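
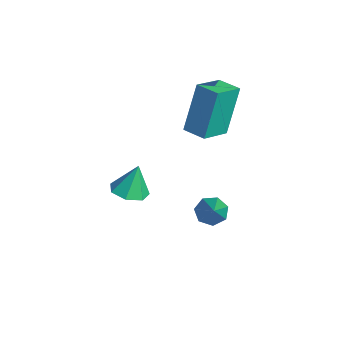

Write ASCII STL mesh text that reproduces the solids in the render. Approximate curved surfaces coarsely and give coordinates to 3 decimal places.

solid 
facet normal -0.873 -0.488 0.009
outer loop
vertex -2.021 2.878 2.352
vertex -2.583 3.877 1.961
vertex -1.726 2.314 0.487
endloop
endfacet
facet normal 0.464 -0.825 0.323
outer loop
vertex -0.957 2.743 0.479
vertex -2.021 2.878 2.352
vertex -1.726 2.314 0.487
endloop
endfacet
facet normal -0.873 -0.487 0.009
outer loop
vertex -1.726 2.314 0.487
vertex -2.583 3.877 1.961
vertex -2.287 3.313 0.096
endloop
endfacet
facet normal 0.150 -0.286 -0.946
outer loop
vertex -2.287 3.313 0.096
vertex -0.957 2.743 0.479
vertex -1.726 2.314 0.487
endloop
endfacet
facet normal -0.150 0.286 0.946
outer loop
vertex -2.021 2.878 2.352
vertex -1.814 4.306 1.953
vertex -2.583 3.877 1.961
endloop
endfacet
facet normal 0.464 -0.825 0.323
outer loop
vertex -1.253 3.307 2.344
vertex -2.021 2.878 2.352
vertex -0.957 2.743 0.479
endloop
endfacet
facet normal -0.150 0.286 0.946
outer loop
vertex -1.253 3.307 2.344
vertex -1.814 4.306 1.953
vertex -2.021 2.878 2.352
endloop
endfacet
facet normal -0.464 0.825 -0.323
outer loop
vertex -2.583 3.877 1.961
vertex -1.814 4.306 1.953
vertex -2.287 3.313 0.096
endloop
endfacet
facet normal 0.150 -0.286 -0.946
outer loop
vertex -1.519 3.742 0.088
vertex -0.957 2.743 0.479
vertex -2.287 3.313 0.096
endloop
endfacet
facet normal -0.464 0.825 -0.323
outer loop
vertex -2.287 3.313 0.096
vertex -1.814 4.306 1.953
vertex -1.519 3.742 0.088
endloop
endfacet
facet normal 0.873 0.488 -0.009
outer loop
vertex -1.519 3.742 0.088
vertex -1.253 3.307 2.344
vertex -0.957 2.743 0.479
endloop
endfacet
facet normal 0.873 0.487 -0.009
outer loop
vertex -1.814 4.306 1.953
vertex -1.253 3.307 2.344
vertex -1.519 3.742 0.088
endloop
endfacet
facet normal -0.722 0.238 -0.649
outer loop
vertex 0.23 2.619 -2.967
vertex -0.132 2.702 -2.534
vertex 0.216 3.078 -2.783
endloop
endfacet
facet normal 0.858 0.213 -0.467
outer loop
vertex 0.23 2.619 -2.967
vertex 0.216 3.078 -2.783
vertex 1.212 2.258 -1.326
endloop
endfacet
facet normal -0.722 0.239 -0.649
outer loop
vertex 0.216 3.078 -2.783
vertex -0.132 2.702 -2.534
vertex -0.06 3.254 -2.411
endloop
endfacet
facet normal 0.587 0.808 0.053
outer loop
vertex 0.216 3.078 -2.783
vertex -0.06 3.254 -2.411
vertex 1.212 2.258 -1.326
endloop
endfacet
facet normal -0.723 0.239 -0.649
outer loop
vertex -0.06 3.254 -2.411
vertex -0.132 2.702 -2.534
vertex -0.39 3.013 -2.132
endloop
endfacet
facet normal 0.017 0.747 0.665
outer loop
vertex -0.06 3.254 -2.411
vertex -0.39 3.013 -2.132
vertex 1.212 2.258 -1.326
endloop
endfacet
facet normal -0.722 0.240 -0.649
outer loop
vertex -0.39 3.013 -2.132
vertex -0.132 2.702 -2.534
vertex -0.526 2.538 -2.156
endloop
endfacet
facet normal -0.420 0.075 0.904
outer loop
vertex -0.39 3.013 -2.132
vertex -0.526 2.538 -2.156
vertex 1.212 2.258 -1.326
endloop
endfacet
facet normal -0.722 0.238 -0.649
outer loop
vertex -0.526 2.538 -2.156
vertex -0.132 2.702 -2.534
vertex -0.365 2.186 -2.464
endloop
endfacet
facet normal -0.396 -0.701 0.593
outer loop
vertex -0.526 2.538 -2.156
vertex -0.365 2.186 -2.464
vertex 1.212 2.258 -1.326
endloop
endfacet
facet normal -0.722 0.238 -0.650
outer loop
vertex -0.365 2.186 -2.464
vertex -0.132 2.702 -2.534
vertex -0.029 2.222 -2.824
endloop
endfacet
facet normal 0.070 -0.997 -0.034
outer loop
vertex -0.365 2.186 -2.464
vertex -0.029 2.222 -2.824
vertex 1.212 2.258 -1.326
endloop
endfacet
facet normal -0.722 0.237 -0.649
outer loop
vertex -0.029 2.222 -2.824
vertex -0.132 2.702 -2.534
vertex 0.23 2.619 -2.967
endloop
endfacet
facet normal 0.628 -0.592 -0.506
outer loop
vertex -0.029 2.222 -2.824
vertex 0.23 2.619 -2.967
vertex 1.212 2.258 -1.326
endloop
endfacet
facet normal 0.018 -0.283 -0.959
outer loop
vertex 1.523 -0.207 0.15
vertex 0.92 -0.441 0.208
vertex 1.108 0.157 0.035
endloop
endfacet
facet normal 0.593 0.760 0.265
outer loop
vertex 1.523 -0.207 0.15
vertex 1.108 0.157 0.035
vertex 0.9 -0.119 1.292
endloop
endfacet
facet normal 0.018 -0.283 -0.959
outer loop
vertex 1.108 0.157 0.035
vertex 0.92 -0.441 0.208
vertex 0.551 0.07 0.05
endloop
endfacet
facet normal -0.147 0.971 0.189
outer loop
vertex 1.108 0.157 0.035
vertex 0.551 0.07 0.05
vertex 0.9 -0.119 1.292
endloop
endfacet
facet normal 0.016 -0.284 -0.959
outer loop
vertex 0.551 0.07 0.05
vertex 0.92 -0.441 0.208
vertex 0.272 -0.401 0.185
endloop
endfacet
facet normal -0.780 0.548 0.303
outer loop
vertex 0.551 0.07 0.05
vertex 0.272 -0.401 0.185
vertex 0.9 -0.119 1.292
endloop
endfacet
facet normal 0.016 -0.284 -0.959
outer loop
vertex 0.272 -0.401 0.185
vertex 0.92 -0.441 0.208
vertex 0.481 -0.902 0.337
endloop
endfacet
facet normal -0.833 -0.189 0.521
outer loop
vertex 0.272 -0.401 0.185
vertex 0.481 -0.902 0.337
vertex 0.9 -0.119 1.292
endloop
endfacet
facet normal 0.018 -0.285 -0.958
outer loop
vertex 0.481 -0.902 0.337
vertex 0.92 -0.441 0.208
vertex 1.021 -1.056 0.393
endloop
endfacet
facet normal -0.266 -0.685 0.678
outer loop
vertex 0.481 -0.902 0.337
vertex 1.021 -1.056 0.393
vertex 0.9 -0.119 1.292
endloop
endfacet
facet normal 0.017 -0.285 -0.958
outer loop
vertex 1.021 -1.056 0.393
vertex 0.92 -0.441 0.208
vertex 1.485 -0.746 0.309
endloop
endfacet
facet normal 0.497 -0.566 0.657
outer loop
vertex 1.021 -1.056 0.393
vertex 1.485 -0.746 0.309
vertex 0.9 -0.119 1.292
endloop
endfacet
facet normal 0.018 -0.284 -0.959
outer loop
vertex 1.485 -0.746 0.309
vertex 0.92 -0.441 0.208
vertex 1.523 -0.207 0.15
endloop
endfacet
facet normal 0.878 0.078 0.473
outer loop
vertex 1.485 -0.746 0.309
vertex 1.523 -0.207 0.15
vertex 0.9 -0.119 1.292
endloop
endfacet

endsolid


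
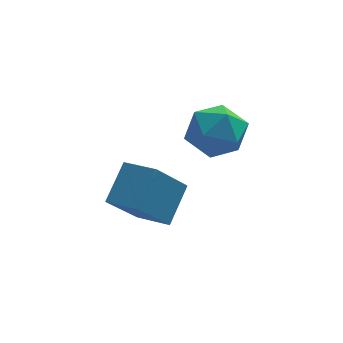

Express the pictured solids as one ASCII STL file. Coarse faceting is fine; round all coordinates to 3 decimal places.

solid 
facet normal -0.365 0.770 0.523
outer loop
vertex 2.159 -0.46 2.283
vertex 2.043 -1.031 3.042
vertex 2.866 -0.558 2.92
endloop
endfacet
facet normal 0.106 0.994 0.035
outer loop
vertex 2.159 -0.46 2.283
vertex 2.866 -0.558 2.92
vertex 3.064 -0.546 1.984
endloop
endfacet
facet normal -0.126 0.785 -0.606
outer loop
vertex 2.159 -0.46 2.283
vertex 3.064 -0.546 1.984
vertex 2.363 -1.01 1.528
endloop
endfacet
facet normal -0.741 0.432 -0.515
outer loop
vertex 2.159 -0.46 2.283
vertex 2.363 -1.01 1.528
vertex 1.733 -1.311 2.182
endloop
endfacet
facet normal -0.888 0.423 0.182
outer loop
vertex 2.159 -0.46 2.283
vertex 1.733 -1.311 2.182
vertex 2.043 -1.031 3.042
endloop
endfacet
facet normal 0.727 0.667 0.162
outer loop
vertex 3.064 -0.546 1.984
vertex 2.866 -0.558 2.92
vertex 3.507 -1.169 2.558
endloop
endfacet
facet normal -0.034 0.304 0.952
outer loop
vertex 2.866 -0.558 2.92
vertex 2.043 -1.031 3.042
vertex 2.877 -1.47 3.212
endloop
endfacet
facet normal -0.880 -0.256 0.401
outer loop
vertex 2.043 -1.031 3.042
vertex 1.733 -1.311 2.182
vertex 2.176 -1.934 2.756
endloop
endfacet
facet normal -0.641 -0.241 -0.729
outer loop
vertex 1.733 -1.311 2.182
vertex 2.363 -1.01 1.528
vertex 2.374 -1.922 1.82
endloop
endfacet
facet normal 0.352 0.329 -0.876
outer loop
vertex 2.363 -1.01 1.528
vertex 3.064 -0.546 1.984
vertex 3.197 -1.449 1.698
endloop
endfacet
facet normal 0.741 -0.432 0.515
outer loop
vertex 3.081 -2.02 2.457
vertex 3.507 -1.169 2.558
vertex 2.877 -1.47 3.212
endloop
endfacet
facet normal 0.126 -0.785 0.606
outer loop
vertex 3.081 -2.02 2.457
vertex 2.877 -1.47 3.212
vertex 2.176 -1.934 2.756
endloop
endfacet
facet normal -0.106 -0.994 -0.035
outer loop
vertex 3.081 -2.02 2.457
vertex 2.176 -1.934 2.756
vertex 2.374 -1.922 1.82
endloop
endfacet
facet normal 0.365 -0.770 -0.523
outer loop
vertex 3.081 -2.02 2.457
vertex 2.374 -1.922 1.82
vertex 3.197 -1.449 1.698
endloop
endfacet
facet normal 0.888 -0.423 -0.182
outer loop
vertex 3.081 -2.02 2.457
vertex 3.197 -1.449 1.698
vertex 3.507 -1.169 2.558
endloop
endfacet
facet normal 0.641 0.241 0.729
outer loop
vertex 2.877 -1.47 3.212
vertex 3.507 -1.169 2.558
vertex 2.866 -0.558 2.92
endloop
endfacet
facet normal -0.352 -0.329 0.876
outer loop
vertex 2.176 -1.934 2.756
vertex 2.877 -1.47 3.212
vertex 2.043 -1.031 3.042
endloop
endfacet
facet normal -0.727 -0.667 -0.162
outer loop
vertex 2.374 -1.922 1.82
vertex 2.176 -1.934 2.756
vertex 1.733 -1.311 2.182
endloop
endfacet
facet normal 0.034 -0.304 -0.952
outer loop
vertex 3.197 -1.449 1.698
vertex 2.374 -1.922 1.82
vertex 2.363 -1.01 1.528
endloop
endfacet
facet normal 0.880 0.256 -0.401
outer loop
vertex 3.507 -1.169 2.558
vertex 3.197 -1.449 1.698
vertex 3.064 -0.546 1.984
endloop
endfacet
facet normal -0.416 -0.657 -0.629
outer loop
vertex 0.388 -2.377 0.178
vertex -0.451 -1.661 -0.015
vertex 1.305 -1.666 -1.171
endloop
endfacet
facet normal 0.750 -0.639 0.173
outer loop
vertex 1.891 -0.739 -0.285
vertex 0.388 -2.377 0.178
vertex 1.305 -1.666 -1.171
endloop
endfacet
facet normal -0.416 -0.657 -0.629
outer loop
vertex 1.305 -1.666 -1.171
vertex -0.451 -1.661 -0.015
vertex 0.466 -0.95 -1.365
endloop
endfacet
facet normal 0.516 0.399 -0.758
outer loop
vertex 0.466 -0.95 -1.365
vertex 1.891 -0.739 -0.285
vertex 1.305 -1.666 -1.171
endloop
endfacet
facet normal -0.515 -0.399 0.758
outer loop
vertex 0.388 -2.377 0.178
vertex 0.135 -0.734 0.871
vertex -0.451 -1.661 -0.015
endloop
endfacet
facet normal 0.750 -0.639 0.173
outer loop
vertex 0.974 -1.45 1.065
vertex 0.388 -2.377 0.178
vertex 1.891 -0.739 -0.285
endloop
endfacet
facet normal -0.516 -0.399 0.758
outer loop
vertex 0.974 -1.45 1.065
vertex 0.135 -0.734 0.871
vertex 0.388 -2.377 0.178
endloop
endfacet
facet normal -0.750 0.639 -0.173
outer loop
vertex -0.451 -1.661 -0.015
vertex 0.135 -0.734 0.871
vertex 0.466 -0.95 -1.365
endloop
endfacet
facet normal 0.515 0.400 -0.758
outer loop
vertex 1.052 -0.023 -0.478
vertex 1.891 -0.739 -0.285
vertex 0.466 -0.95 -1.365
endloop
endfacet
facet normal -0.750 0.639 -0.173
outer loop
vertex 0.466 -0.95 -1.365
vertex 0.135 -0.734 0.871
vertex 1.052 -0.023 -0.478
endloop
endfacet
facet normal 0.416 0.657 0.629
outer loop
vertex 1.052 -0.023 -0.478
vertex 0.974 -1.45 1.065
vertex 1.891 -0.739 -0.285
endloop
endfacet
facet normal 0.415 0.657 0.629
outer loop
vertex 0.135 -0.734 0.871
vertex 0.974 -1.45 1.065
vertex 1.052 -0.023 -0.478
endloop
endfacet

endsolid


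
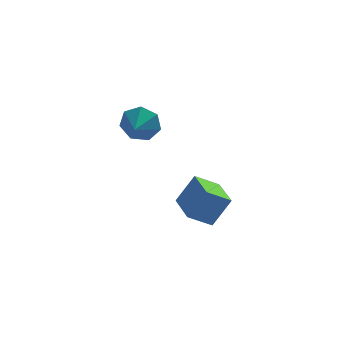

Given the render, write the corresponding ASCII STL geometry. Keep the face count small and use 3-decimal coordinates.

solid 
facet normal 0.323 0.883 -0.342
outer loop
vertex -2.524 2.22 2.715
vertex -2.897 2.698 3.597
vertex -1.929 2.277 3.425
endloop
endfacet
facet normal 0.319 -0.928 -0.193
outer loop
vertex -2.524 2.22 2.715
vertex -1.929 2.277 3.425
vertex -3.263 1.702 3.983
endloop
endfacet
facet normal 0.323 0.882 -0.342
outer loop
vertex -1.929 2.277 3.425
vertex -2.897 2.698 3.597
vertex -2.062 2.651 4.264
endloop
endfacet
facet normal 0.501 -0.758 0.417
outer loop
vertex -1.929 2.277 3.425
vertex -2.062 2.651 4.264
vertex -3.263 1.702 3.983
endloop
endfacet
facet normal 0.323 0.882 -0.342
outer loop
vertex -2.062 2.651 4.264
vertex -2.897 2.698 3.597
vertex -2.825 3.061 4.601
endloop
endfacet
facet normal 0.148 -0.449 0.881
outer loop
vertex -2.062 2.651 4.264
vertex -2.825 3.061 4.601
vertex -3.263 1.702 3.983
endloop
endfacet
facet normal 0.324 0.882 -0.342
outer loop
vertex -2.825 3.061 4.601
vertex -2.897 2.698 3.597
vertex -3.641 3.198 4.181
endloop
endfacet
facet normal -0.476 -0.232 0.848
outer loop
vertex -2.825 3.061 4.601
vertex -3.641 3.198 4.181
vertex -3.263 1.702 3.983
endloop
endfacet
facet normal 0.324 0.882 -0.342
outer loop
vertex -3.641 3.198 4.181
vertex -2.897 2.698 3.597
vertex -3.898 2.959 3.321
endloop
endfacet
facet normal -0.898 -0.273 0.344
outer loop
vertex -3.641 3.198 4.181
vertex -3.898 2.959 3.321
vertex -3.263 1.702 3.983
endloop
endfacet
facet normal 0.324 0.882 -0.342
outer loop
vertex -3.898 2.959 3.321
vertex -2.897 2.698 3.597
vertex -3.401 2.523 2.669
endloop
endfacet
facet normal -0.804 -0.539 -0.252
outer loop
vertex -3.898 2.959 3.321
vertex -3.401 2.523 2.669
vertex -3.263 1.702 3.983
endloop
endfacet
facet normal 0.323 0.883 -0.342
outer loop
vertex -3.401 2.523 2.669
vertex -2.897 2.698 3.597
vertex -2.524 2.22 2.715
endloop
endfacet
facet normal -0.261 -0.831 -0.492
outer loop
vertex -3.401 2.523 2.669
vertex -2.524 2.22 2.715
vertex -3.263 1.702 3.983
endloop
endfacet
facet normal -0.814 -0.076 0.576
outer loop
vertex 0.248 1.524 -1.012
vertex -0.138 3.369 -1.314
vertex -0.753 1.072 -2.488
endloop
endfacet
facet normal 0.203 -0.966 0.159
outer loop
vertex 0.518 1.191 -3.386
vertex 0.248 1.524 -1.012
vertex -0.753 1.072 -2.488
endloop
endfacet
facet normal -0.814 -0.076 0.575
outer loop
vertex -0.753 1.072 -2.488
vertex -0.138 3.369 -1.314
vertex -1.139 2.918 -2.791
endloop
endfacet
facet normal -0.544 -0.245 -0.802
outer loop
vertex -1.139 2.918 -2.791
vertex 0.518 1.191 -3.386
vertex -0.753 1.072 -2.488
endloop
endfacet
facet normal 0.544 0.245 0.802
outer loop
vertex 0.248 1.524 -1.012
vertex 1.133 3.488 -2.212
vertex -0.138 3.369 -1.314
endloop
endfacet
facet normal 0.202 -0.967 0.159
outer loop
vertex 1.519 1.642 -1.909
vertex 0.248 1.524 -1.012
vertex 0.518 1.191 -3.386
endloop
endfacet
facet normal 0.544 0.245 0.803
outer loop
vertex 1.519 1.642 -1.909
vertex 1.133 3.488 -2.212
vertex 0.248 1.524 -1.012
endloop
endfacet
facet normal -0.202 0.967 -0.158
outer loop
vertex -0.138 3.369 -1.314
vertex 1.133 3.488 -2.212
vertex -1.139 2.918 -2.791
endloop
endfacet
facet normal -0.544 -0.245 -0.803
outer loop
vertex 0.132 3.036 -3.688
vertex 0.518 1.191 -3.386
vertex -1.139 2.918 -2.791
endloop
endfacet
facet normal -0.202 0.966 -0.159
outer loop
vertex -1.139 2.918 -2.791
vertex 1.133 3.488 -2.212
vertex 0.132 3.036 -3.688
endloop
endfacet
facet normal 0.814 0.076 -0.575
outer loop
vertex 0.132 3.036 -3.688
vertex 1.519 1.642 -1.909
vertex 0.518 1.191 -3.386
endloop
endfacet
facet normal 0.814 0.076 -0.575
outer loop
vertex 1.133 3.488 -2.212
vertex 1.519 1.642 -1.909
vertex 0.132 3.036 -3.688
endloop
endfacet

endsolid


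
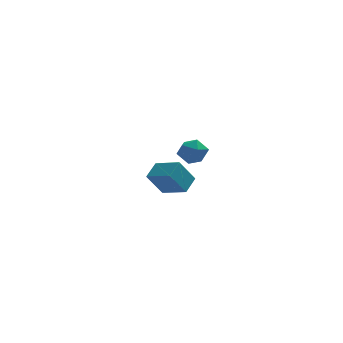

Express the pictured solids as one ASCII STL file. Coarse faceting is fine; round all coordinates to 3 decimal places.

solid 
facet normal -0.514 -0.229 0.827
outer loop
vertex -2.437 3.574 -1.123
vertex -3.722 4.614 -1.633
vertex -2.983 2.602 -1.732
endloop
endfacet
facet normal 0.742 -0.602 0.295
outer loop
vertex -2.078 3.006 -3.187
vertex -2.437 3.574 -1.123
vertex -2.983 2.602 -1.732
endloop
endfacet
facet normal -0.514 -0.230 0.826
outer loop
vertex -2.983 2.602 -1.732
vertex -3.722 4.614 -1.633
vertex -4.267 3.642 -2.242
endloop
endfacet
facet normal -0.429 -0.765 -0.480
outer loop
vertex -4.267 3.642 -2.242
vertex -2.078 3.006 -3.187
vertex -2.983 2.602 -1.732
endloop
endfacet
facet normal 0.429 0.765 0.479
outer loop
vertex -2.437 3.574 -1.123
vertex -2.817 5.018 -3.088
vertex -3.722 4.614 -1.633
endloop
endfacet
facet normal 0.743 -0.601 0.295
outer loop
vertex -1.533 3.978 -2.578
vertex -2.437 3.574 -1.123
vertex -2.078 3.006 -3.187
endloop
endfacet
facet normal 0.430 0.765 0.479
outer loop
vertex -1.533 3.978 -2.578
vertex -2.817 5.018 -3.088
vertex -2.437 3.574 -1.123
endloop
endfacet
facet normal -0.743 0.601 -0.295
outer loop
vertex -3.722 4.614 -1.633
vertex -2.817 5.018 -3.088
vertex -4.267 3.642 -2.242
endloop
endfacet
facet normal -0.429 -0.765 -0.479
outer loop
vertex -3.363 4.046 -3.697
vertex -2.078 3.006 -3.187
vertex -4.267 3.642 -2.242
endloop
endfacet
facet normal -0.743 0.602 -0.294
outer loop
vertex -4.267 3.642 -2.242
vertex -2.817 5.018 -3.088
vertex -3.363 4.046 -3.697
endloop
endfacet
facet normal 0.514 0.230 -0.827
outer loop
vertex -3.363 4.046 -3.697
vertex -1.533 3.978 -2.578
vertex -2.078 3.006 -3.187
endloop
endfacet
facet normal 0.514 0.229 -0.827
outer loop
vertex -2.817 5.018 -3.088
vertex -1.533 3.978 -2.578
vertex -3.363 4.046 -3.697
endloop
endfacet
facet normal 0.393 0.827 -0.401
outer loop
vertex -1.441 -3.001 1.989
vertex -2.204 -2.563 2.145
vertex -1.558 -2.57 2.763
endloop
endfacet
facet normal 0.899 0.425 -0.101
outer loop
vertex -1.441 -3.001 1.989
vertex -1.558 -2.57 2.763
vertex -1.177 -3.378 2.755
endloop
endfacet
facet normal 0.885 -0.217 -0.412
outer loop
vertex -1.441 -3.001 1.989
vertex -1.177 -3.378 2.755
vertex -1.588 -3.871 2.132
endloop
endfacet
facet normal 0.370 -0.211 -0.905
outer loop
vertex -1.441 -3.001 1.989
vertex -1.588 -3.871 2.132
vertex -2.222 -3.367 1.755
endloop
endfacet
facet normal 0.066 0.434 -0.898
outer loop
vertex -1.441 -3.001 1.989
vertex -2.222 -3.367 1.755
vertex -2.204 -2.563 2.145
endloop
endfacet
facet normal 0.733 0.340 0.589
outer loop
vertex -1.177 -3.378 2.755
vertex -1.558 -2.57 2.763
vertex -1.778 -3.173 3.385
endloop
endfacet
facet normal -0.086 0.991 0.101
outer loop
vertex -1.558 -2.57 2.763
vertex -2.204 -2.563 2.145
vertex -2.412 -2.669 3.008
endloop
endfacet
facet normal -0.616 0.355 -0.703
outer loop
vertex -2.204 -2.563 2.145
vertex -2.222 -3.367 1.755
vertex -2.823 -3.162 2.385
endloop
endfacet
facet normal -0.125 -0.690 -0.713
outer loop
vertex -2.222 -3.367 1.755
vertex -1.588 -3.871 2.132
vertex -2.442 -3.97 2.377
endloop
endfacet
facet normal 0.710 -0.699 0.085
outer loop
vertex -1.588 -3.871 2.132
vertex -1.177 -3.378 2.755
vertex -1.796 -3.977 2.995
endloop
endfacet
facet normal -0.370 0.211 0.905
outer loop
vertex -2.559 -3.539 3.151
vertex -1.778 -3.173 3.385
vertex -2.412 -2.669 3.008
endloop
endfacet
facet normal -0.885 0.217 0.412
outer loop
vertex -2.559 -3.539 3.151
vertex -2.412 -2.669 3.008
vertex -2.823 -3.162 2.385
endloop
endfacet
facet normal -0.899 -0.425 0.101
outer loop
vertex -2.559 -3.539 3.151
vertex -2.823 -3.162 2.385
vertex -2.442 -3.97 2.377
endloop
endfacet
facet normal -0.393 -0.827 0.401
outer loop
vertex -2.559 -3.539 3.151
vertex -2.442 -3.97 2.377
vertex -1.796 -3.977 2.995
endloop
endfacet
facet normal -0.066 -0.434 0.898
outer loop
vertex -2.559 -3.539 3.151
vertex -1.796 -3.977 2.995
vertex -1.778 -3.173 3.385
endloop
endfacet
facet normal 0.125 0.690 0.713
outer loop
vertex -2.412 -2.669 3.008
vertex -1.778 -3.173 3.385
vertex -1.558 -2.57 2.763
endloop
endfacet
facet normal -0.710 0.699 -0.085
outer loop
vertex -2.823 -3.162 2.385
vertex -2.412 -2.669 3.008
vertex -2.204 -2.563 2.145
endloop
endfacet
facet normal -0.733 -0.340 -0.589
outer loop
vertex -2.442 -3.97 2.377
vertex -2.823 -3.162 2.385
vertex -2.222 -3.367 1.755
endloop
endfacet
facet normal 0.086 -0.991 -0.101
outer loop
vertex -1.796 -3.977 2.995
vertex -2.442 -3.97 2.377
vertex -1.588 -3.871 2.132
endloop
endfacet
facet normal 0.616 -0.355 0.703
outer loop
vertex -1.778 -3.173 3.385
vertex -1.796 -3.977 2.995
vertex -1.177 -3.378 2.755
endloop
endfacet

endsolid


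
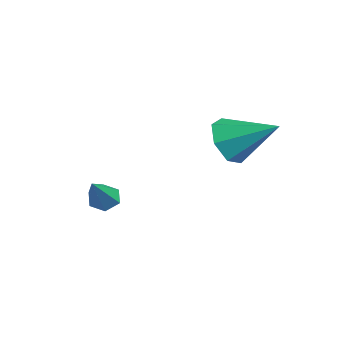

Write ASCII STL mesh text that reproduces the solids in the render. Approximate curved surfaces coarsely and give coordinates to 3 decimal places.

solid 
facet normal -0.633 0.371 -0.679
outer loop
vertex -0.016 -1.62 -0.429
vertex -0.419 -1.534 -0.006
vertex -0.031 -1.108 -0.135
endloop
endfacet
facet normal 0.902 0.234 -0.362
outer loop
vertex -0.016 -1.62 -0.429
vertex -0.031 -1.108 -0.135
vertex 0.899 -2.306 1.406
endloop
endfacet
facet normal -0.633 0.371 -0.679
outer loop
vertex -0.031 -1.108 -0.135
vertex -0.419 -1.534 -0.006
vertex -0.434 -1.023 0.287
endloop
endfacet
facet normal 0.504 0.802 0.320
outer loop
vertex -0.031 -1.108 -0.135
vertex -0.434 -1.023 0.287
vertex 0.899 -2.306 1.406
endloop
endfacet
facet normal -0.634 0.371 -0.679
outer loop
vertex -0.434 -1.023 0.287
vertex -0.419 -1.534 -0.006
vertex -0.821 -1.448 0.416
endloop
endfacet
facet normal -0.246 0.479 0.842
outer loop
vertex -0.434 -1.023 0.287
vertex -0.821 -1.448 0.416
vertex 0.899 -2.306 1.406
endloop
endfacet
facet normal -0.633 0.371 -0.679
outer loop
vertex -0.821 -1.448 0.416
vertex -0.419 -1.534 -0.006
vertex -0.806 -1.96 0.122
endloop
endfacet
facet normal -0.600 -0.411 0.686
outer loop
vertex -0.821 -1.448 0.416
vertex -0.806 -1.96 0.122
vertex 0.899 -2.306 1.406
endloop
endfacet
facet normal -0.633 0.371 -0.680
outer loop
vertex -0.806 -1.96 0.122
vertex -0.419 -1.534 -0.006
vertex -0.403 -2.046 -0.3
endloop
endfacet
facet normal -0.203 -0.979 0.006
outer loop
vertex -0.806 -1.96 0.122
vertex -0.403 -2.046 -0.3
vertex 0.899 -2.306 1.406
endloop
endfacet
facet normal -0.634 0.370 -0.679
outer loop
vertex -0.403 -2.046 -0.3
vertex -0.419 -1.534 -0.006
vertex -0.016 -1.62 -0.429
endloop
endfacet
facet normal 0.549 -0.656 -0.519
outer loop
vertex -0.403 -2.046 -0.3
vertex -0.016 -1.62 -0.429
vertex 0.899 -2.306 1.406
endloop
endfacet
facet normal -0.542 -0.689 -0.481
outer loop
vertex 3.24 1.481 2.958
vertex 2.426 1.796 3.425
vertex 2.8 2.104 2.562
endloop
endfacet
facet normal 0.832 0.286 -0.475
outer loop
vertex 3.24 1.481 2.958
vertex 2.8 2.104 2.562
vertex 3.474 3.124 4.355
endloop
endfacet
facet normal -0.543 -0.688 -0.481
outer loop
vertex 2.8 2.104 2.562
vertex 2.426 1.796 3.425
vertex 2.079 2.495 2.817
endloop
endfacet
facet normal 0.241 0.802 -0.547
outer loop
vertex 2.8 2.104 2.562
vertex 2.079 2.495 2.817
vertex 3.474 3.124 4.355
endloop
endfacet
facet normal -0.543 -0.688 -0.481
outer loop
vertex 2.079 2.495 2.817
vertex 2.426 1.796 3.425
vertex 1.619 2.36 3.53
endloop
endfacet
facet normal -0.359 0.932 -0.055
outer loop
vertex 2.079 2.495 2.817
vertex 1.619 2.36 3.53
vertex 3.474 3.124 4.355
endloop
endfacet
facet normal -0.543 -0.688 -0.482
outer loop
vertex 1.619 2.36 3.53
vertex 2.426 1.796 3.425
vertex 1.767 1.799 4.164
endloop
endfacet
facet normal -0.518 0.577 0.631
outer loop
vertex 1.619 2.36 3.53
vertex 1.767 1.799 4.164
vertex 3.474 3.124 4.355
endloop
endfacet
facet normal -0.543 -0.688 -0.481
outer loop
vertex 1.767 1.799 4.164
vertex 2.426 1.796 3.425
vertex 2.411 1.236 4.242
endloop
endfacet
facet normal -0.115 0.006 0.993
outer loop
vertex 1.767 1.799 4.164
vertex 2.411 1.236 4.242
vertex 3.474 3.124 4.355
endloop
endfacet
facet normal -0.542 -0.688 -0.482
outer loop
vertex 2.411 1.236 4.242
vertex 2.426 1.796 3.425
vertex 3.067 1.095 3.705
endloop
endfacet
facet normal 0.546 -0.353 0.760
outer loop
vertex 2.411 1.236 4.242
vertex 3.067 1.095 3.705
vertex 3.474 3.124 4.355
endloop
endfacet
facet normal -0.543 -0.688 -0.481
outer loop
vertex 3.067 1.095 3.705
vertex 2.426 1.796 3.425
vertex 3.24 1.481 2.958
endloop
endfacet
facet normal 0.968 -0.228 0.106
outer loop
vertex 3.067 1.095 3.705
vertex 3.24 1.481 2.958
vertex 3.474 3.124 4.355
endloop
endfacet

endsolid


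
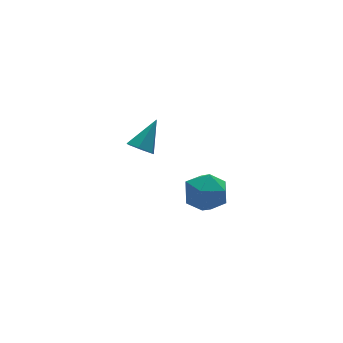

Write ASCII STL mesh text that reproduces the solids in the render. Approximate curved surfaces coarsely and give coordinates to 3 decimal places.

solid 
facet normal -0.872 0.488 -0.049
outer loop
vertex 3.061 -2.465 -0.801
vertex 2.505 -3.434 -0.548
vertex 2.849 -2.735 0.292
endloop
endfacet
facet normal -0.348 0.924 0.161
outer loop
vertex 3.061 -2.465 -0.801
vertex 2.849 -2.735 0.292
vertex 3.867 -2.3 -0.003
endloop
endfacet
facet normal 0.154 0.925 -0.347
outer loop
vertex 3.061 -2.465 -0.801
vertex 3.867 -2.3 -0.003
vertex 4.153 -2.731 -1.026
endloop
endfacet
facet normal -0.060 0.490 -0.870
outer loop
vertex 3.061 -2.465 -0.801
vertex 4.153 -2.731 -1.026
vertex 3.311 -3.432 -1.363
endloop
endfacet
facet normal -0.694 0.219 -0.686
outer loop
vertex 3.061 -2.465 -0.801
vertex 3.311 -3.432 -1.363
vertex 2.505 -3.434 -0.548
endloop
endfacet
facet normal -0.060 0.653 0.755
outer loop
vertex 3.867 -2.3 -0.003
vertex 2.849 -2.735 0.292
vertex 3.809 -3.168 0.743
endloop
endfacet
facet normal -0.908 -0.053 0.416
outer loop
vertex 2.849 -2.735 0.292
vertex 2.505 -3.434 -0.548
vertex 2.967 -3.869 0.406
endloop
endfacet
facet normal -0.620 -0.487 -0.615
outer loop
vertex 2.505 -3.434 -0.548
vertex 3.311 -3.432 -1.363
vertex 3.253 -4.3 -0.617
endloop
endfacet
facet normal 0.406 -0.049 -0.912
outer loop
vertex 3.311 -3.432 -1.363
vertex 4.153 -2.731 -1.026
vertex 4.271 -3.865 -0.912
endloop
endfacet
facet normal 0.753 0.655 -0.066
outer loop
vertex 4.153 -2.731 -1.026
vertex 3.867 -2.3 -0.003
vertex 4.615 -3.166 -0.072
endloop
endfacet
facet normal 0.060 -0.490 0.870
outer loop
vertex 4.059 -4.135 0.181
vertex 3.809 -3.168 0.743
vertex 2.967 -3.869 0.406
endloop
endfacet
facet normal -0.154 -0.925 0.347
outer loop
vertex 4.059 -4.135 0.181
vertex 2.967 -3.869 0.406
vertex 3.253 -4.3 -0.617
endloop
endfacet
facet normal 0.348 -0.924 -0.161
outer loop
vertex 4.059 -4.135 0.181
vertex 3.253 -4.3 -0.617
vertex 4.271 -3.865 -0.912
endloop
endfacet
facet normal 0.872 -0.488 0.049
outer loop
vertex 4.059 -4.135 0.181
vertex 4.271 -3.865 -0.912
vertex 4.615 -3.166 -0.072
endloop
endfacet
facet normal 0.694 -0.219 0.686
outer loop
vertex 4.059 -4.135 0.181
vertex 4.615 -3.166 -0.072
vertex 3.809 -3.168 0.743
endloop
endfacet
facet normal -0.406 0.049 0.912
outer loop
vertex 2.967 -3.869 0.406
vertex 3.809 -3.168 0.743
vertex 2.849 -2.735 0.292
endloop
endfacet
facet normal -0.753 -0.655 0.066
outer loop
vertex 3.253 -4.3 -0.617
vertex 2.967 -3.869 0.406
vertex 2.505 -3.434 -0.548
endloop
endfacet
facet normal 0.060 -0.653 -0.755
outer loop
vertex 4.271 -3.865 -0.912
vertex 3.253 -4.3 -0.617
vertex 3.311 -3.432 -1.363
endloop
endfacet
facet normal 0.908 0.053 -0.416
outer loop
vertex 4.615 -3.166 -0.072
vertex 4.271 -3.865 -0.912
vertex 4.153 -2.731 -1.026
endloop
endfacet
facet normal 0.620 0.487 0.615
outer loop
vertex 3.809 -3.168 0.743
vertex 4.615 -3.166 -0.072
vertex 3.867 -2.3 -0.003
endloop
endfacet
facet normal -0.645 -0.328 -0.690
outer loop
vertex 3.621 3.041 -1.839
vertex 3.307 2.578 -1.325
vertex 3.041 3.284 -1.412
endloop
endfacet
facet normal 0.251 0.947 -0.198
outer loop
vertex 3.621 3.041 -1.839
vertex 3.041 3.284 -1.412
vertex 4.493 3.182 -0.055
endloop
endfacet
facet normal -0.645 -0.328 -0.691
outer loop
vertex 3.041 3.284 -1.412
vertex 3.307 2.578 -1.325
vertex 2.726 2.821 -0.898
endloop
endfacet
facet normal -0.388 0.790 0.474
outer loop
vertex 3.041 3.284 -1.412
vertex 2.726 2.821 -0.898
vertex 4.493 3.182 -0.055
endloop
endfacet
facet normal -0.645 -0.328 -0.690
outer loop
vertex 2.726 2.821 -0.898
vertex 3.307 2.578 -1.325
vertex 2.993 2.114 -0.811
endloop
endfacet
facet normal -0.422 -0.048 0.905
outer loop
vertex 2.726 2.821 -0.898
vertex 2.993 2.114 -0.811
vertex 4.493 3.182 -0.055
endloop
endfacet
facet normal -0.645 -0.328 -0.690
outer loop
vertex 2.993 2.114 -0.811
vertex 3.307 2.578 -1.325
vertex 3.573 1.871 -1.237
endloop
endfacet
facet normal 0.183 -0.726 0.663
outer loop
vertex 2.993 2.114 -0.811
vertex 3.573 1.871 -1.237
vertex 4.493 3.182 -0.055
endloop
endfacet
facet normal -0.645 -0.328 -0.690
outer loop
vertex 3.573 1.871 -1.237
vertex 3.307 2.578 -1.325
vertex 3.887 2.335 -1.751
endloop
endfacet
facet normal 0.823 -0.568 -0.010
outer loop
vertex 3.573 1.871 -1.237
vertex 3.887 2.335 -1.751
vertex 4.493 3.182 -0.055
endloop
endfacet
facet normal -0.645 -0.329 -0.690
outer loop
vertex 3.887 2.335 -1.751
vertex 3.307 2.578 -1.325
vertex 3.621 3.041 -1.839
endloop
endfacet
facet normal 0.857 0.268 -0.440
outer loop
vertex 3.887 2.335 -1.751
vertex 3.621 3.041 -1.839
vertex 4.493 3.182 -0.055
endloop
endfacet

endsolid


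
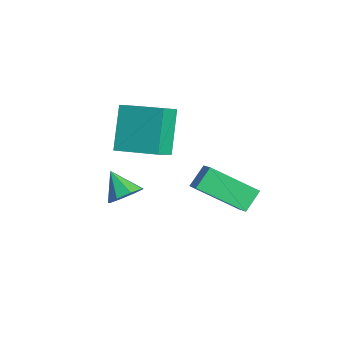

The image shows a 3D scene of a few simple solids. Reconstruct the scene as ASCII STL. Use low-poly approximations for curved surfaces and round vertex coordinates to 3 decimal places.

solid 
facet normal 0.636 0.322 -0.702
outer loop
vertex -1.29 -3.302 -1.378
vertex -1.844 -3.389 -1.92
vertex -1.619 -2.809 -1.45
endloop
endfacet
facet normal 0.168 0.251 0.953
outer loop
vertex -1.29 -3.302 -1.378
vertex -1.619 -2.809 -1.45
vertex -2.676 -3.811 -1.0
endloop
endfacet
facet normal 0.635 0.322 -0.702
outer loop
vertex -1.619 -2.809 -1.45
vertex -1.844 -3.389 -1.92
vertex -2.08 -2.656 -1.797
endloop
endfacet
facet normal -0.312 0.643 0.699
outer loop
vertex -1.619 -2.809 -1.45
vertex -2.08 -2.656 -1.797
vertex -2.676 -3.811 -1.0
endloop
endfacet
facet normal 0.636 0.322 -0.702
outer loop
vertex -2.08 -2.656 -1.797
vertex -1.844 -3.389 -1.92
vertex -2.402 -2.933 -2.216
endloop
endfacet
facet normal -0.790 0.568 0.232
outer loop
vertex -2.08 -2.656 -1.797
vertex -2.402 -2.933 -2.216
vertex -2.676 -3.811 -1.0
endloop
endfacet
facet normal 0.635 0.322 -0.702
outer loop
vertex -2.402 -2.933 -2.216
vertex -1.844 -3.389 -1.92
vertex -2.398 -3.477 -2.462
endloop
endfacet
facet normal -0.983 0.070 -0.171
outer loop
vertex -2.402 -2.933 -2.216
vertex -2.398 -3.477 -2.462
vertex -2.676 -3.811 -1.0
endloop
endfacet
facet normal 0.636 0.322 -0.702
outer loop
vertex -2.398 -3.477 -2.462
vertex -1.844 -3.389 -1.92
vertex -2.069 -3.97 -2.39
endloop
endfacet
facet normal -0.780 -0.561 -0.277
outer loop
vertex -2.398 -3.477 -2.462
vertex -2.069 -3.97 -2.39
vertex -2.676 -3.811 -1.0
endloop
endfacet
facet normal 0.636 0.321 -0.702
outer loop
vertex -2.069 -3.97 -2.39
vertex -1.844 -3.389 -1.92
vertex -1.608 -4.123 -2.042
endloop
endfacet
facet normal -0.300 -0.954 -0.022
outer loop
vertex -2.069 -3.97 -2.39
vertex -1.608 -4.123 -2.042
vertex -2.676 -3.811 -1.0
endloop
endfacet
facet normal 0.636 0.321 -0.702
outer loop
vertex -1.608 -4.123 -2.042
vertex -1.844 -3.389 -1.92
vertex -1.285 -3.846 -1.623
endloop
endfacet
facet normal 0.177 -0.878 0.444
outer loop
vertex -1.608 -4.123 -2.042
vertex -1.285 -3.846 -1.623
vertex -2.676 -3.811 -1.0
endloop
endfacet
facet normal 0.636 0.322 -0.702
outer loop
vertex -1.285 -3.846 -1.623
vertex -1.844 -3.389 -1.92
vertex -1.29 -3.302 -1.378
endloop
endfacet
facet normal 0.370 -0.379 0.848
outer loop
vertex -1.285 -3.846 -1.623
vertex -1.29 -3.302 -1.378
vertex -2.676 -3.811 -1.0
endloop
endfacet
facet normal -0.615 -0.772 -0.159
outer loop
vertex -2.385 -3.733 0.339
vertex -3.422 -3.282 2.156
vertex -3.094 -3.05 -0.235
endloop
endfacet
facet normal 0.484 -0.211 -0.849
outer loop
vertex -1.938 -1.598 0.064
vertex -2.385 -3.733 0.339
vertex -3.094 -3.05 -0.235
endloop
endfacet
facet normal -0.615 -0.772 -0.159
outer loop
vertex -3.094 -3.05 -0.235
vertex -3.422 -3.282 2.156
vertex -4.131 -2.598 1.581
endloop
endfacet
facet normal -0.622 0.599 -0.504
outer loop
vertex -4.131 -2.598 1.581
vertex -1.938 -1.598 0.064
vertex -3.094 -3.05 -0.235
endloop
endfacet
facet normal 0.622 -0.599 0.504
outer loop
vertex -2.385 -3.733 0.339
vertex -2.266 -1.83 2.455
vertex -3.422 -3.282 2.156
endloop
endfacet
facet normal 0.485 -0.211 -0.849
outer loop
vertex -1.229 -2.282 0.639
vertex -2.385 -3.733 0.339
vertex -1.938 -1.598 0.064
endloop
endfacet
facet normal 0.622 -0.599 0.504
outer loop
vertex -1.229 -2.282 0.639
vertex -2.266 -1.83 2.455
vertex -2.385 -3.733 0.339
endloop
endfacet
facet normal -0.485 0.211 0.849
outer loop
vertex -3.422 -3.282 2.156
vertex -2.266 -1.83 2.455
vertex -4.131 -2.598 1.581
endloop
endfacet
facet normal -0.622 0.600 -0.504
outer loop
vertex -2.975 -1.147 1.881
vertex -1.938 -1.598 0.064
vertex -4.131 -2.598 1.581
endloop
endfacet
facet normal -0.485 0.211 0.849
outer loop
vertex -4.131 -2.598 1.581
vertex -2.266 -1.83 2.455
vertex -2.975 -1.147 1.881
endloop
endfacet
facet normal 0.615 0.772 0.160
outer loop
vertex -2.975 -1.147 1.881
vertex -1.229 -2.282 0.639
vertex -1.938 -1.598 0.064
endloop
endfacet
facet normal 0.615 0.772 0.159
outer loop
vertex -2.266 -1.83 2.455
vertex -1.229 -2.282 0.639
vertex -2.975 -1.147 1.881
endloop
endfacet
facet normal -0.889 -0.084 -0.450
outer loop
vertex 0.497 -0.96 0.966
vertex 0.956 0.779 -0.265
vertex 0.924 -1.587 0.24
endloop
endfacet
facet normal -0.211 -0.798 0.565
outer loop
vertex 1.644 -1.519 0.605
vertex 0.497 -0.96 0.966
vertex 0.924 -1.587 0.24
endloop
endfacet
facet normal -0.889 -0.084 -0.450
outer loop
vertex 0.924 -1.587 0.24
vertex 0.956 0.779 -0.265
vertex 1.383 0.152 -0.991
endloop
endfacet
facet normal 0.407 -0.597 -0.691
outer loop
vertex 1.383 0.152 -0.991
vertex 1.644 -1.519 0.605
vertex 0.924 -1.587 0.24
endloop
endfacet
facet normal -0.407 0.597 0.691
outer loop
vertex 0.497 -0.96 0.966
vertex 1.676 0.847 0.1
vertex 0.956 0.779 -0.265
endloop
endfacet
facet normal -0.211 -0.798 0.565
outer loop
vertex 1.217 -0.892 1.331
vertex 0.497 -0.96 0.966
vertex 1.644 -1.519 0.605
endloop
endfacet
facet normal -0.407 0.597 0.691
outer loop
vertex 1.217 -0.892 1.331
vertex 1.676 0.847 0.1
vertex 0.497 -0.96 0.966
endloop
endfacet
facet normal 0.211 0.798 -0.565
outer loop
vertex 0.956 0.779 -0.265
vertex 1.676 0.847 0.1
vertex 1.383 0.152 -0.991
endloop
endfacet
facet normal 0.407 -0.597 -0.691
outer loop
vertex 2.103 0.22 -0.626
vertex 1.644 -1.519 0.605
vertex 1.383 0.152 -0.991
endloop
endfacet
facet normal 0.211 0.798 -0.565
outer loop
vertex 1.383 0.152 -0.991
vertex 1.676 0.847 0.1
vertex 2.103 0.22 -0.626
endloop
endfacet
facet normal 0.889 0.084 0.450
outer loop
vertex 2.103 0.22 -0.626
vertex 1.217 -0.892 1.331
vertex 1.644 -1.519 0.605
endloop
endfacet
facet normal 0.889 0.084 0.450
outer loop
vertex 1.676 0.847 0.1
vertex 1.217 -0.892 1.331
vertex 2.103 0.22 -0.626
endloop
endfacet

endsolid


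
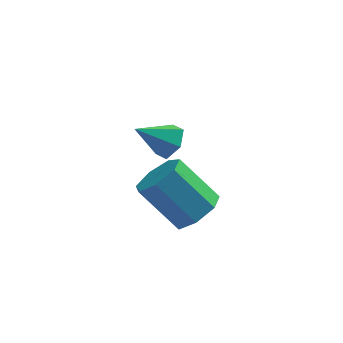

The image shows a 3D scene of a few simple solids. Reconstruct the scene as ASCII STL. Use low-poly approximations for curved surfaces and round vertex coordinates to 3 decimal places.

solid 
facet normal 0.763 0.225 -0.606
outer loop
vertex -2.089 -0.693 2.882
vertex -2.469 -0.056 2.64
vertex -1.992 -0.015 3.256
endloop
endfacet
facet normal 0.277 -0.494 0.824
outer loop
vertex -2.089 -0.693 2.882
vertex -1.992 -0.015 3.256
vertex -3.651 -0.404 3.58
endloop
endfacet
facet normal 0.763 0.223 -0.606
outer loop
vertex -1.992 -0.015 3.256
vertex -2.469 -0.056 2.64
vertex -2.371 0.622 3.013
endloop
endfacet
facet normal 0.085 0.399 0.913
outer loop
vertex -1.992 -0.015 3.256
vertex -2.371 0.622 3.013
vertex -3.651 -0.404 3.58
endloop
endfacet
facet normal 0.763 0.224 -0.607
outer loop
vertex -2.371 0.622 3.013
vertex -2.469 -0.056 2.64
vertex -2.848 0.58 2.398
endloop
endfacet
facet normal -0.497 0.802 0.331
outer loop
vertex -2.371 0.622 3.013
vertex -2.848 0.58 2.398
vertex -3.651 -0.404 3.58
endloop
endfacet
facet normal 0.763 0.224 -0.606
outer loop
vertex -2.848 0.58 2.398
vertex -2.469 -0.056 2.64
vertex -2.946 -0.097 2.024
endloop
endfacet
facet normal -0.886 0.316 -0.339
outer loop
vertex -2.848 0.58 2.398
vertex -2.946 -0.097 2.024
vertex -3.651 -0.404 3.58
endloop
endfacet
facet normal 0.763 0.224 -0.606
outer loop
vertex -2.946 -0.097 2.024
vertex -2.469 -0.056 2.64
vertex -2.566 -0.734 2.267
endloop
endfacet
facet normal -0.695 -0.578 -0.429
outer loop
vertex -2.946 -0.097 2.024
vertex -2.566 -0.734 2.267
vertex -3.651 -0.404 3.58
endloop
endfacet
facet normal 0.763 0.225 -0.607
outer loop
vertex -2.566 -0.734 2.267
vertex -2.469 -0.056 2.64
vertex -2.089 -0.693 2.882
endloop
endfacet
facet normal -0.113 -0.982 0.153
outer loop
vertex -2.566 -0.734 2.267
vertex -2.089 -0.693 2.882
vertex -3.651 -0.404 3.58
endloop
endfacet
facet normal 0.641 -0.238 -0.730
outer loop
vertex -0.772 -3.692 2.826
vertex -1.489 -4.041 2.31
vertex -1.145 -3.156 2.324
endloop
endfacet
facet normal 0.619 0.721 0.310
outer loop
vertex -0.772 -3.692 2.826
vertex -1.145 -3.156 2.324
vertex -2.074 -3.21 4.307
endloop
endfacet
facet normal 0.620 0.721 0.310
outer loop
vertex -2.074 -3.21 4.307
vertex -1.145 -3.156 2.324
vertex -2.447 -2.673 3.804
endloop
endfacet
facet normal -0.642 0.238 0.729
outer loop
vertex -2.074 -3.21 4.307
vertex -2.447 -2.673 3.804
vertex -2.791 -3.559 3.79
endloop
endfacet
facet normal 0.642 -0.238 -0.729
outer loop
vertex -1.145 -3.156 2.324
vertex -1.489 -4.041 2.31
vertex -1.777 -3.286 1.81
endloop
endfacet
facet normal 0.033 0.958 -0.283
outer loop
vertex -1.145 -3.156 2.324
vertex -1.777 -3.286 1.81
vertex -2.447 -2.673 3.804
endloop
endfacet
facet normal 0.032 0.958 -0.284
outer loop
vertex -2.447 -2.673 3.804
vertex -1.777 -3.286 1.81
vertex -3.079 -2.804 3.291
endloop
endfacet
facet normal -0.641 0.238 0.730
outer loop
vertex -2.447 -2.673 3.804
vertex -3.079 -2.804 3.291
vertex -2.791 -3.559 3.79
endloop
endfacet
facet normal 0.642 -0.238 -0.729
outer loop
vertex -1.777 -3.286 1.81
vertex -1.489 -4.041 2.31
vertex -2.192 -3.985 1.673
endloop
endfacet
facet normal -0.579 0.474 -0.663
outer loop
vertex -1.777 -3.286 1.81
vertex -2.192 -3.985 1.673
vertex -3.079 -2.804 3.291
endloop
endfacet
facet normal -0.579 0.474 -0.663
outer loop
vertex -3.079 -2.804 3.291
vertex -2.192 -3.985 1.673
vertex -3.494 -3.503 3.154
endloop
endfacet
facet normal -0.641 0.238 0.730
outer loop
vertex -3.079 -2.804 3.291
vertex -3.494 -3.503 3.154
vertex -2.791 -3.559 3.79
endloop
endfacet
facet normal 0.642 -0.238 -0.729
outer loop
vertex -2.192 -3.985 1.673
vertex -1.489 -4.041 2.31
vertex -2.078 -4.726 2.015
endloop
endfacet
facet normal -0.755 -0.367 -0.544
outer loop
vertex -2.192 -3.985 1.673
vertex -2.078 -4.726 2.015
vertex -3.494 -3.503 3.154
endloop
endfacet
facet normal -0.755 -0.367 -0.544
outer loop
vertex -3.494 -3.503 3.154
vertex -2.078 -4.726 2.015
vertex -3.38 -4.244 3.496
endloop
endfacet
facet normal -0.641 0.238 0.730
outer loop
vertex -3.494 -3.503 3.154
vertex -3.38 -4.244 3.496
vertex -2.791 -3.559 3.79
endloop
endfacet
facet normal 0.641 -0.237 -0.730
outer loop
vertex -2.078 -4.726 2.015
vertex -1.489 -4.041 2.31
vertex -1.52 -4.952 2.579
endloop
endfacet
facet normal -0.362 -0.932 -0.015
outer loop
vertex -2.078 -4.726 2.015
vertex -1.52 -4.952 2.579
vertex -3.38 -4.244 3.496
endloop
endfacet
facet normal -0.362 -0.932 -0.014
outer loop
vertex -3.38 -4.244 3.496
vertex -1.52 -4.952 2.579
vertex -2.822 -4.469 4.06
endloop
endfacet
facet normal -0.641 0.238 0.729
outer loop
vertex -3.38 -4.244 3.496
vertex -2.822 -4.469 4.06
vertex -2.791 -3.559 3.79
endloop
endfacet
facet normal 0.642 -0.237 -0.730
outer loop
vertex -1.52 -4.952 2.579
vertex -1.489 -4.041 2.31
vertex -0.939 -4.491 2.94
endloop
endfacet
facet normal 0.304 -0.794 0.526
outer loop
vertex -1.52 -4.952 2.579
vertex -0.939 -4.491 2.94
vertex -2.822 -4.469 4.06
endloop
endfacet
facet normal 0.303 -0.795 0.525
outer loop
vertex -2.822 -4.469 4.06
vertex -0.939 -4.491 2.94
vertex -2.241 -4.009 4.421
endloop
endfacet
facet normal -0.642 0.238 0.729
outer loop
vertex -2.822 -4.469 4.06
vertex -2.241 -4.009 4.421
vertex -2.791 -3.559 3.79
endloop
endfacet
facet normal 0.641 -0.238 -0.730
outer loop
vertex -0.939 -4.491 2.94
vertex -1.489 -4.041 2.31
vertex -0.772 -3.692 2.826
endloop
endfacet
facet normal 0.740 -0.059 0.670
outer loop
vertex -0.939 -4.491 2.94
vertex -0.772 -3.692 2.826
vertex -2.241 -4.009 4.421
endloop
endfacet
facet normal 0.740 -0.059 0.670
outer loop
vertex -2.241 -4.009 4.421
vertex -0.772 -3.692 2.826
vertex -2.074 -3.21 4.307
endloop
endfacet
facet normal -0.642 0.238 0.729
outer loop
vertex -2.241 -4.009 4.421
vertex -2.074 -3.21 4.307
vertex -2.791 -3.559 3.79
endloop
endfacet

endsolid


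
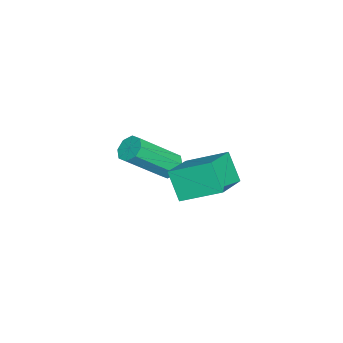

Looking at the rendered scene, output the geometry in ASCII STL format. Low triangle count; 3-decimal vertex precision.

solid 
facet normal -0.421 -0.397 0.815
outer loop
vertex 3.474 0.626 -0.961
vertex 3.495 2.087 -0.238
vertex 1.959 0.956 -1.583
endloop
endfacet
facet normal -0.013 -0.896 -0.444
outer loop
vertex 2.485 1.453 -2.602
vertex 3.474 0.626 -0.961
vertex 1.959 0.956 -1.583
endloop
endfacet
facet normal -0.421 -0.398 0.815
outer loop
vertex 1.959 0.956 -1.583
vertex 3.495 2.087 -0.238
vertex 1.98 2.416 -0.86
endloop
endfacet
facet normal -0.907 0.197 -0.372
outer loop
vertex 1.98 2.416 -0.86
vertex 2.485 1.453 -2.602
vertex 1.959 0.956 -1.583
endloop
endfacet
facet normal 0.907 -0.197 0.372
outer loop
vertex 3.474 0.626 -0.961
vertex 4.021 2.584 -1.257
vertex 3.495 2.087 -0.238
endloop
endfacet
facet normal -0.012 -0.896 -0.444
outer loop
vertex 4.0 1.124 -1.98
vertex 3.474 0.626 -0.961
vertex 2.485 1.453 -2.602
endloop
endfacet
facet normal 0.907 -0.197 0.372
outer loop
vertex 4.0 1.124 -1.98
vertex 4.021 2.584 -1.257
vertex 3.474 0.626 -0.961
endloop
endfacet
facet normal 0.013 0.896 0.444
outer loop
vertex 3.495 2.087 -0.238
vertex 4.021 2.584 -1.257
vertex 1.98 2.416 -0.86
endloop
endfacet
facet normal -0.907 0.197 -0.372
outer loop
vertex 2.506 2.914 -1.879
vertex 2.485 1.453 -2.602
vertex 1.98 2.416 -0.86
endloop
endfacet
facet normal 0.013 0.896 0.444
outer loop
vertex 1.98 2.416 -0.86
vertex 4.021 2.584 -1.257
vertex 2.506 2.914 -1.879
endloop
endfacet
facet normal 0.421 0.397 -0.815
outer loop
vertex 2.506 2.914 -1.879
vertex 4.0 1.124 -1.98
vertex 2.485 1.453 -2.602
endloop
endfacet
facet normal 0.421 0.398 -0.815
outer loop
vertex 4.021 2.584 -1.257
vertex 4.0 1.124 -1.98
vertex 2.506 2.914 -1.879
endloop
endfacet
facet normal -0.415 0.596 -0.688
outer loop
vertex -0.762 -0.223 -4.961
vertex -1.265 -0.217 -4.652
vertex -0.777 0.114 -4.66
endloop
endfacet
facet normal 0.909 0.300 -0.290
outer loop
vertex -0.762 -0.223 -4.961
vertex -0.777 0.114 -4.66
vertex 0.148 -1.528 -3.457
endloop
endfacet
facet normal 0.909 0.300 -0.290
outer loop
vertex 0.148 -1.528 -3.457
vertex -0.777 0.114 -4.66
vertex 0.133 -1.192 -3.156
endloop
endfacet
facet normal 0.416 -0.596 0.687
outer loop
vertex 0.148 -1.528 -3.457
vertex 0.133 -1.192 -3.156
vertex -0.355 -1.523 -3.148
endloop
endfacet
facet normal -0.416 0.596 -0.687
outer loop
vertex -0.777 0.114 -4.66
vertex -1.265 -0.217 -4.652
vertex -1.077 0.256 -4.355
endloop
endfacet
facet normal 0.620 0.738 0.266
outer loop
vertex -0.777 0.114 -4.66
vertex -1.077 0.256 -4.355
vertex 0.133 -1.192 -3.156
endloop
endfacet
facet normal 0.621 0.738 0.264
outer loop
vertex 0.133 -1.192 -3.156
vertex -1.077 0.256 -4.355
vertex -0.167 -1.049 -2.85
endloop
endfacet
facet normal 0.416 -0.597 0.686
outer loop
vertex 0.133 -1.192 -3.156
vertex -0.167 -1.049 -2.85
vertex -0.355 -1.523 -3.148
endloop
endfacet
facet normal -0.414 0.596 -0.688
outer loop
vertex -1.077 0.256 -4.355
vertex -1.265 -0.217 -4.652
vertex -1.488 0.122 -4.224
endloop
endfacet
facet normal -0.031 0.746 0.665
outer loop
vertex -1.077 0.256 -4.355
vertex -1.488 0.122 -4.224
vertex -0.167 -1.049 -2.85
endloop
endfacet
facet normal -0.032 0.745 0.666
outer loop
vertex -0.167 -1.049 -2.85
vertex -1.488 0.122 -4.224
vertex -0.577 -1.184 -2.719
endloop
endfacet
facet normal 0.416 -0.597 0.687
outer loop
vertex -0.167 -1.049 -2.85
vertex -0.577 -1.184 -2.719
vertex -0.355 -1.523 -3.148
endloop
endfacet
facet normal -0.417 0.594 -0.688
outer loop
vertex -1.488 0.122 -4.224
vertex -1.265 -0.217 -4.652
vertex -1.768 -0.212 -4.343
endloop
endfacet
facet normal -0.665 0.316 0.677
outer loop
vertex -1.488 0.122 -4.224
vertex -1.768 -0.212 -4.343
vertex -0.577 -1.184 -2.719
endloop
endfacet
facet normal -0.664 0.317 0.677
outer loop
vertex -0.577 -1.184 -2.719
vertex -1.768 -0.212 -4.343
vertex -0.858 -1.517 -2.839
endloop
endfacet
facet normal 0.415 -0.597 0.687
outer loop
vertex -0.577 -1.184 -2.719
vertex -0.858 -1.517 -2.839
vertex -0.355 -1.523 -3.148
endloop
endfacet
facet normal -0.416 0.596 -0.687
outer loop
vertex -1.768 -0.212 -4.343
vertex -1.265 -0.217 -4.652
vertex -1.753 -0.548 -4.644
endloop
endfacet
facet normal -0.909 -0.300 0.290
outer loop
vertex -1.768 -0.212 -4.343
vertex -1.753 -0.548 -4.644
vertex -0.858 -1.517 -2.839
endloop
endfacet
facet normal -0.909 -0.299 0.290
outer loop
vertex -0.858 -1.517 -2.839
vertex -1.753 -0.548 -4.644
vertex -0.843 -1.854 -3.14
endloop
endfacet
facet normal 0.415 -0.596 0.688
outer loop
vertex -0.858 -1.517 -2.839
vertex -0.843 -1.854 -3.14
vertex -0.355 -1.523 -3.148
endloop
endfacet
facet normal -0.416 0.597 -0.686
outer loop
vertex -1.753 -0.548 -4.644
vertex -1.265 -0.217 -4.652
vertex -1.453 -0.691 -4.95
endloop
endfacet
facet normal -0.621 -0.738 -0.264
outer loop
vertex -1.753 -0.548 -4.644
vertex -1.453 -0.691 -4.95
vertex -0.843 -1.854 -3.14
endloop
endfacet
facet normal -0.620 -0.739 -0.266
outer loop
vertex -0.843 -1.854 -3.14
vertex -1.453 -0.691 -4.95
vertex -0.543 -1.996 -3.445
endloop
endfacet
facet normal 0.416 -0.596 0.687
outer loop
vertex -0.843 -1.854 -3.14
vertex -0.543 -1.996 -3.445
vertex -0.355 -1.523 -3.148
endloop
endfacet
facet normal -0.416 0.597 -0.687
outer loop
vertex -1.453 -0.691 -4.95
vertex -1.265 -0.217 -4.652
vertex -1.043 -0.556 -5.081
endloop
endfacet
facet normal 0.033 -0.745 -0.666
outer loop
vertex -1.453 -0.691 -4.95
vertex -1.043 -0.556 -5.081
vertex -0.543 -1.996 -3.445
endloop
endfacet
facet normal 0.031 -0.746 -0.666
outer loop
vertex -0.543 -1.996 -3.445
vertex -1.043 -0.556 -5.081
vertex -0.132 -1.862 -3.576
endloop
endfacet
facet normal 0.414 -0.596 0.688
outer loop
vertex -0.543 -1.996 -3.445
vertex -0.132 -1.862 -3.576
vertex -0.355 -1.523 -3.148
endloop
endfacet
facet normal -0.415 0.597 -0.687
outer loop
vertex -1.043 -0.556 -5.081
vertex -1.265 -0.217 -4.652
vertex -0.762 -0.223 -4.961
endloop
endfacet
facet normal 0.664 -0.317 -0.677
outer loop
vertex -1.043 -0.556 -5.081
vertex -0.762 -0.223 -4.961
vertex -0.132 -1.862 -3.576
endloop
endfacet
facet normal 0.665 -0.316 -0.677
outer loop
vertex -0.132 -1.862 -3.576
vertex -0.762 -0.223 -4.961
vertex 0.148 -1.528 -3.457
endloop
endfacet
facet normal 0.417 -0.594 0.688
outer loop
vertex -0.132 -1.862 -3.576
vertex 0.148 -1.528 -3.457
vertex -0.355 -1.523 -3.148
endloop
endfacet

endsolid


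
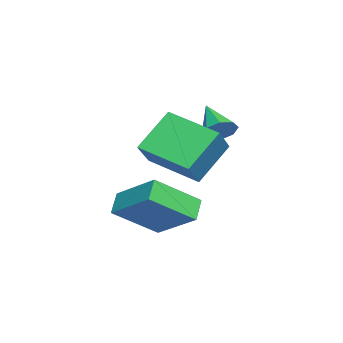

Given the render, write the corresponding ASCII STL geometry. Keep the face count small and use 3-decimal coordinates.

solid 
facet normal 0.689 0.451 -0.567
outer loop
vertex -2.498 2.314 1.687
vertex -2.989 2.707 1.403
vertex -2.575 2.765 1.952
endloop
endfacet
facet normal 0.392 -0.415 0.821
outer loop
vertex -2.498 2.314 1.687
vertex -2.575 2.765 1.952
vertex -4.051 2.013 2.277
endloop
endfacet
facet normal 0.689 0.452 -0.567
outer loop
vertex -2.575 2.765 1.952
vertex -2.989 2.707 1.403
vertex -2.895 3.181 1.895
endloop
endfacet
facet normal 0.105 0.214 0.971
outer loop
vertex -2.575 2.765 1.952
vertex -2.895 3.181 1.895
vertex -4.051 2.013 2.277
endloop
endfacet
facet normal 0.688 0.452 -0.567
outer loop
vertex -2.895 3.181 1.895
vertex -2.989 2.707 1.403
vertex -3.27 3.32 1.551
endloop
endfacet
facet normal -0.397 0.615 0.681
outer loop
vertex -2.895 3.181 1.895
vertex -3.27 3.32 1.551
vertex -4.051 2.013 2.277
endloop
endfacet
facet normal 0.689 0.453 -0.566
outer loop
vertex -3.27 3.32 1.551
vertex -2.989 2.707 1.403
vertex -3.48 3.1 1.119
endloop
endfacet
facet normal -0.823 0.556 0.117
outer loop
vertex -3.27 3.32 1.551
vertex -3.48 3.1 1.119
vertex -4.051 2.013 2.277
endloop
endfacet
facet normal 0.689 0.451 -0.568
outer loop
vertex -3.48 3.1 1.119
vertex -2.989 2.707 1.403
vertex -3.404 2.65 0.854
endloop
endfacet
facet normal -0.920 0.072 -0.386
outer loop
vertex -3.48 3.1 1.119
vertex -3.404 2.65 0.854
vertex -4.051 2.013 2.277
endloop
endfacet
facet normal 0.689 0.451 -0.568
outer loop
vertex -3.404 2.65 0.854
vertex -2.989 2.707 1.403
vertex -3.084 2.233 0.911
endloop
endfacet
facet normal -0.632 -0.558 -0.537
outer loop
vertex -3.404 2.65 0.854
vertex -3.084 2.233 0.911
vertex -4.051 2.013 2.277
endloop
endfacet
facet normal 0.689 0.451 -0.567
outer loop
vertex -3.084 2.233 0.911
vertex -2.989 2.707 1.403
vertex -2.709 2.094 1.256
endloop
endfacet
facet normal -0.129 -0.961 -0.246
outer loop
vertex -3.084 2.233 0.911
vertex -2.709 2.094 1.256
vertex -4.051 2.013 2.277
endloop
endfacet
facet normal 0.689 0.451 -0.567
outer loop
vertex -2.709 2.094 1.256
vertex -2.989 2.707 1.403
vertex -2.498 2.314 1.687
endloop
endfacet
facet normal 0.295 -0.902 0.316
outer loop
vertex -2.709 2.094 1.256
vertex -2.498 2.314 1.687
vertex -4.051 2.013 2.277
endloop
endfacet
facet normal -0.777 0.033 0.628
outer loop
vertex 0.549 1.071 0.205
vertex -0.352 2.52 -0.985
vertex -0.418 -0.448 -0.913
endloop
endfacet
facet normal 0.433 -0.697 0.572
outer loop
vertex 0.352 -0.48 -1.535
vertex 0.549 1.071 0.205
vertex -0.418 -0.448 -0.913
endloop
endfacet
facet normal -0.777 0.033 0.628
outer loop
vertex -0.418 -0.448 -0.913
vertex -0.352 2.52 -0.985
vertex -1.319 1.001 -2.103
endloop
endfacet
facet normal -0.456 -0.717 -0.528
outer loop
vertex -1.319 1.001 -2.103
vertex 0.352 -0.48 -1.535
vertex -0.418 -0.448 -0.913
endloop
endfacet
facet normal 0.456 0.717 0.528
outer loop
vertex 0.549 1.071 0.205
vertex 0.418 2.488 -1.607
vertex -0.352 2.52 -0.985
endloop
endfacet
facet normal 0.433 -0.697 0.572
outer loop
vertex 1.319 1.039 -0.417
vertex 0.549 1.071 0.205
vertex 0.352 -0.48 -1.535
endloop
endfacet
facet normal 0.456 0.717 0.528
outer loop
vertex 1.319 1.039 -0.417
vertex 0.418 2.488 -1.607
vertex 0.549 1.071 0.205
endloop
endfacet
facet normal -0.433 0.697 -0.572
outer loop
vertex -0.352 2.52 -0.985
vertex 0.418 2.488 -1.607
vertex -1.319 1.001 -2.103
endloop
endfacet
facet normal -0.456 -0.717 -0.528
outer loop
vertex -0.549 0.969 -2.725
vertex 0.352 -0.48 -1.535
vertex -1.319 1.001 -2.103
endloop
endfacet
facet normal -0.433 0.697 -0.572
outer loop
vertex -1.319 1.001 -2.103
vertex 0.418 2.488 -1.607
vertex -0.549 0.969 -2.725
endloop
endfacet
facet normal 0.777 -0.033 -0.628
outer loop
vertex -0.549 0.969 -2.725
vertex 1.319 1.039 -0.417
vertex 0.352 -0.48 -1.535
endloop
endfacet
facet normal 0.777 -0.033 -0.628
outer loop
vertex 0.418 2.488 -1.607
vertex 1.319 1.039 -0.417
vertex -0.549 0.969 -2.725
endloop
endfacet
facet normal -0.764 0.082 -0.639
outer loop
vertex -1.537 1.51 2.064
vertex -0.813 3.391 1.44
vertex -0.495 0.659 0.709
endloop
endfacet
facet normal -0.343 -0.891 0.296
outer loop
vertex 0.713 0.529 1.72
vertex -1.537 1.51 2.064
vertex -0.495 0.659 0.709
endloop
endfacet
facet normal -0.764 0.082 -0.640
outer loop
vertex -0.495 0.659 0.709
vertex -0.813 3.391 1.44
vertex 0.23 2.54 0.085
endloop
endfacet
facet normal 0.546 -0.446 -0.709
outer loop
vertex 0.23 2.54 0.085
vertex 0.713 0.529 1.72
vertex -0.495 0.659 0.709
endloop
endfacet
facet normal -0.546 0.446 0.710
outer loop
vertex -1.537 1.51 2.064
vertex 0.395 3.261 2.451
vertex -0.813 3.391 1.44
endloop
endfacet
facet normal -0.344 -0.891 0.295
outer loop
vertex -0.33 1.38 3.075
vertex -1.537 1.51 2.064
vertex 0.713 0.529 1.72
endloop
endfacet
facet normal -0.546 0.446 0.709
outer loop
vertex -0.33 1.38 3.075
vertex 0.395 3.261 2.451
vertex -1.537 1.51 2.064
endloop
endfacet
facet normal 0.343 0.891 -0.296
outer loop
vertex -0.813 3.391 1.44
vertex 0.395 3.261 2.451
vertex 0.23 2.54 0.085
endloop
endfacet
facet normal 0.546 -0.446 -0.709
outer loop
vertex 1.437 2.41 1.096
vertex 0.713 0.529 1.72
vertex 0.23 2.54 0.085
endloop
endfacet
facet normal 0.344 0.891 -0.296
outer loop
vertex 0.23 2.54 0.085
vertex 0.395 3.261 2.451
vertex 1.437 2.41 1.096
endloop
endfacet
facet normal 0.764 -0.082 0.640
outer loop
vertex 1.437 2.41 1.096
vertex -0.33 1.38 3.075
vertex 0.713 0.529 1.72
endloop
endfacet
facet normal 0.764 -0.082 0.640
outer loop
vertex 0.395 3.261 2.451
vertex -0.33 1.38 3.075
vertex 1.437 2.41 1.096
endloop
endfacet

endsolid


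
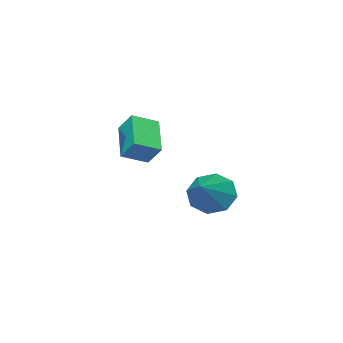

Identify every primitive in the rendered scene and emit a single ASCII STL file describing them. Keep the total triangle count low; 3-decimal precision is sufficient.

solid 
facet normal -0.793 0.467 -0.391
outer loop
vertex 1.909 -1.617 4.042
vertex 2.981 -0.53 3.165
vertex 1.919 -2.288 3.221
endloop
endfacet
facet normal -0.609 -0.618 0.497
outer loop
vertex 2.839 -2.83 3.675
vertex 1.909 -1.617 4.042
vertex 1.919 -2.288 3.221
endloop
endfacet
facet normal -0.793 0.467 -0.392
outer loop
vertex 1.919 -2.288 3.221
vertex 2.981 -0.53 3.165
vertex 2.991 -1.202 2.345
endloop
endfacet
facet normal 0.009 -0.633 -0.774
outer loop
vertex 2.991 -1.202 2.345
vertex 2.839 -2.83 3.675
vertex 1.919 -2.288 3.221
endloop
endfacet
facet normal -0.009 0.633 0.774
outer loop
vertex 1.909 -1.617 4.042
vertex 3.901 -1.072 3.619
vertex 2.981 -0.53 3.165
endloop
endfacet
facet normal -0.609 -0.617 0.499
outer loop
vertex 2.829 -2.158 4.495
vertex 1.909 -1.617 4.042
vertex 2.839 -2.83 3.675
endloop
endfacet
facet normal -0.009 0.633 0.774
outer loop
vertex 2.829 -2.158 4.495
vertex 3.901 -1.072 3.619
vertex 1.909 -1.617 4.042
endloop
endfacet
facet normal 0.609 0.617 -0.498
outer loop
vertex 2.981 -0.53 3.165
vertex 3.901 -1.072 3.619
vertex 2.991 -1.202 2.345
endloop
endfacet
facet normal 0.009 -0.633 -0.774
outer loop
vertex 3.911 -1.743 2.798
vertex 2.839 -2.83 3.675
vertex 2.991 -1.202 2.345
endloop
endfacet
facet normal 0.609 0.618 -0.498
outer loop
vertex 2.991 -1.202 2.345
vertex 3.901 -1.072 3.619
vertex 3.911 -1.743 2.798
endloop
endfacet
facet normal 0.793 -0.466 0.392
outer loop
vertex 3.911 -1.743 2.798
vertex 2.829 -2.158 4.495
vertex 2.839 -2.83 3.675
endloop
endfacet
facet normal 0.793 -0.467 0.391
outer loop
vertex 3.901 -1.072 3.619
vertex 2.829 -2.158 4.495
vertex 3.911 -1.743 2.798
endloop
endfacet
facet normal -0.769 -0.358 -0.529
outer loop
vertex -1.097 -2.604 -1.688
vertex -1.771 -2.067 -1.071
vertex -1.25 -1.859 -1.97
endloop
endfacet
facet normal 0.873 -0.005 -0.487
outer loop
vertex -1.097 -2.604 -1.688
vertex -1.25 -1.859 -1.97
vertex -0.109 -1.293 0.071
endloop
endfacet
facet normal -0.769 -0.358 -0.529
outer loop
vertex -1.25 -1.859 -1.97
vertex -1.771 -2.067 -1.071
vertex -1.708 -1.236 -1.726
endloop
endfacet
facet normal 0.589 0.631 -0.504
outer loop
vertex -1.25 -1.859 -1.97
vertex -1.708 -1.236 -1.726
vertex -0.109 -1.293 0.071
endloop
endfacet
facet normal -0.770 -0.358 -0.529
outer loop
vertex -1.708 -1.236 -1.726
vertex -1.771 -2.067 -1.071
vertex -2.203 -1.099 -1.098
endloop
endfacet
facet normal 0.147 0.984 -0.099
outer loop
vertex -1.708 -1.236 -1.726
vertex -2.203 -1.099 -1.098
vertex -0.109 -1.293 0.071
endloop
endfacet
facet normal -0.769 -0.358 -0.529
outer loop
vertex -2.203 -1.099 -1.098
vertex -1.771 -2.067 -1.071
vertex -2.445 -1.53 -0.454
endloop
endfacet
facet normal -0.197 0.847 0.493
outer loop
vertex -2.203 -1.099 -1.098
vertex -2.445 -1.53 -0.454
vertex -0.109 -1.293 0.071
endloop
endfacet
facet normal -0.769 -0.358 -0.529
outer loop
vertex -2.445 -1.53 -0.454
vertex -1.771 -2.067 -1.071
vertex -2.292 -2.275 -0.172
endloop
endfacet
facet normal -0.238 0.301 0.924
outer loop
vertex -2.445 -1.53 -0.454
vertex -2.292 -2.275 -0.172
vertex -0.109 -1.293 0.071
endloop
endfacet
facet normal -0.769 -0.358 -0.529
outer loop
vertex -2.292 -2.275 -0.172
vertex -1.771 -2.067 -1.071
vertex -1.834 -2.898 -0.416
endloop
endfacet
facet normal 0.046 -0.335 0.941
outer loop
vertex -2.292 -2.275 -0.172
vertex -1.834 -2.898 -0.416
vertex -0.109 -1.293 0.071
endloop
endfacet
facet normal -0.770 -0.358 -0.529
outer loop
vertex -1.834 -2.898 -0.416
vertex -1.771 -2.067 -1.071
vertex -1.339 -3.035 -1.044
endloop
endfacet
facet normal 0.489 -0.688 0.536
outer loop
vertex -1.834 -2.898 -0.416
vertex -1.339 -3.035 -1.044
vertex -0.109 -1.293 0.071
endloop
endfacet
facet normal -0.769 -0.358 -0.529
outer loop
vertex -1.339 -3.035 -1.044
vertex -1.771 -2.067 -1.071
vertex -1.097 -2.604 -1.688
endloop
endfacet
facet normal 0.832 -0.552 -0.056
outer loop
vertex -1.339 -3.035 -1.044
vertex -1.097 -2.604 -1.688
vertex -0.109 -1.293 0.071
endloop
endfacet

endsolid


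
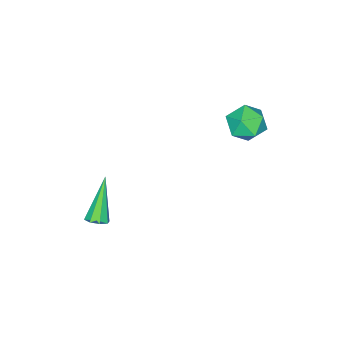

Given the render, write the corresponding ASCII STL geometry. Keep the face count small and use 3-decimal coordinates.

solid 
facet normal -0.627 0.202 0.752
outer loop
vertex -2.252 3.177 3.495
vertex -2.904 2.636 3.097
vertex -2.295 2.266 3.704
endloop
endfacet
facet normal 0.050 0.221 0.974
outer loop
vertex -2.252 3.177 3.495
vertex -2.295 2.266 3.704
vertex -1.465 2.676 3.568
endloop
endfacet
facet normal 0.397 0.708 0.584
outer loop
vertex -2.252 3.177 3.495
vertex -1.465 2.676 3.568
vertex -1.561 3.299 2.877
endloop
endfacet
facet normal -0.067 0.990 0.121
outer loop
vertex -2.252 3.177 3.495
vertex -1.561 3.299 2.877
vertex -2.45 3.275 2.585
endloop
endfacet
facet normal -0.700 0.678 0.225
outer loop
vertex -2.252 3.177 3.495
vertex -2.45 3.275 2.585
vertex -2.904 2.636 3.097
endloop
endfacet
facet normal 0.343 -0.416 0.842
outer loop
vertex -1.465 2.676 3.568
vertex -2.295 2.266 3.704
vertex -1.63 1.825 3.215
endloop
endfacet
facet normal -0.753 -0.448 0.482
outer loop
vertex -2.295 2.266 3.704
vertex -2.904 2.636 3.097
vertex -2.519 1.801 2.923
endloop
endfacet
facet normal -0.871 0.322 -0.370
outer loop
vertex -2.904 2.636 3.097
vertex -2.45 3.275 2.585
vertex -2.615 2.424 2.232
endloop
endfacet
facet normal 0.154 0.829 -0.538
outer loop
vertex -2.45 3.275 2.585
vertex -1.561 3.299 2.877
vertex -1.785 2.834 2.096
endloop
endfacet
facet normal 0.904 0.373 0.211
outer loop
vertex -1.561 3.299 2.877
vertex -1.465 2.676 3.568
vertex -1.176 2.464 2.703
endloop
endfacet
facet normal 0.067 -0.990 -0.121
outer loop
vertex -1.828 1.923 2.305
vertex -1.63 1.825 3.215
vertex -2.519 1.801 2.923
endloop
endfacet
facet normal -0.397 -0.708 -0.584
outer loop
vertex -1.828 1.923 2.305
vertex -2.519 1.801 2.923
vertex -2.615 2.424 2.232
endloop
endfacet
facet normal -0.050 -0.221 -0.974
outer loop
vertex -1.828 1.923 2.305
vertex -2.615 2.424 2.232
vertex -1.785 2.834 2.096
endloop
endfacet
facet normal 0.627 -0.202 -0.752
outer loop
vertex -1.828 1.923 2.305
vertex -1.785 2.834 2.096
vertex -1.176 2.464 2.703
endloop
endfacet
facet normal 0.700 -0.678 -0.225
outer loop
vertex -1.828 1.923 2.305
vertex -1.176 2.464 2.703
vertex -1.63 1.825 3.215
endloop
endfacet
facet normal -0.154 -0.829 0.538
outer loop
vertex -2.519 1.801 2.923
vertex -1.63 1.825 3.215
vertex -2.295 2.266 3.704
endloop
endfacet
facet normal -0.904 -0.373 -0.211
outer loop
vertex -2.615 2.424 2.232
vertex -2.519 1.801 2.923
vertex -2.904 2.636 3.097
endloop
endfacet
facet normal -0.343 0.416 -0.842
outer loop
vertex -1.785 2.834 2.096
vertex -2.615 2.424 2.232
vertex -2.45 3.275 2.585
endloop
endfacet
facet normal 0.753 0.448 -0.482
outer loop
vertex -1.176 2.464 2.703
vertex -1.785 2.834 2.096
vertex -1.561 3.299 2.877
endloop
endfacet
facet normal 0.871 -0.322 0.370
outer loop
vertex -1.63 1.825 3.215
vertex -1.176 2.464 2.703
vertex -1.465 2.676 3.568
endloop
endfacet
facet normal 0.519 0.192 -0.833
outer loop
vertex 2.735 -1.993 -2.581
vertex 2.374 -1.632 -2.723
vertex 2.823 -1.623 -2.441
endloop
endfacet
facet normal 0.691 -0.394 0.606
outer loop
vertex 2.735 -1.993 -2.581
vertex 2.823 -1.623 -2.441
vertex 1.246 -2.048 -0.917
endloop
endfacet
facet normal 0.519 0.192 -0.833
outer loop
vertex 2.823 -1.623 -2.441
vertex 2.374 -1.632 -2.723
vertex 2.648 -1.258 -2.466
endloop
endfacet
facet normal 0.605 0.339 0.720
outer loop
vertex 2.823 -1.623 -2.441
vertex 2.648 -1.258 -2.466
vertex 1.246 -2.048 -0.917
endloop
endfacet
facet normal 0.519 0.192 -0.833
outer loop
vertex 2.648 -1.258 -2.466
vertex 2.374 -1.632 -2.723
vertex 2.313 -1.112 -2.641
endloop
endfacet
facet normal 0.098 0.848 0.521
outer loop
vertex 2.648 -1.258 -2.466
vertex 2.313 -1.112 -2.641
vertex 1.246 -2.048 -0.917
endloop
endfacet
facet normal 0.521 0.192 -0.831
outer loop
vertex 2.313 -1.112 -2.641
vertex 2.374 -1.632 -2.723
vertex 2.014 -1.27 -2.865
endloop
endfacet
facet normal -0.534 0.836 0.123
outer loop
vertex 2.313 -1.112 -2.641
vertex 2.014 -1.27 -2.865
vertex 1.246 -2.048 -0.917
endloop
endfacet
facet normal 0.520 0.191 -0.832
outer loop
vertex 2.014 -1.27 -2.865
vertex 2.374 -1.632 -2.723
vertex 1.926 -1.64 -3.005
endloop
endfacet
facet normal -0.920 0.309 -0.239
outer loop
vertex 2.014 -1.27 -2.865
vertex 1.926 -1.64 -3.005
vertex 1.246 -2.048 -0.917
endloop
endfacet
facet normal 0.521 0.191 -0.832
outer loop
vertex 1.926 -1.64 -3.005
vertex 2.374 -1.632 -2.723
vertex 2.1 -2.006 -2.98
endloop
endfacet
facet normal -0.835 -0.421 -0.354
outer loop
vertex 1.926 -1.64 -3.005
vertex 2.1 -2.006 -2.98
vertex 1.246 -2.048 -0.917
endloop
endfacet
facet normal 0.518 0.193 -0.833
outer loop
vertex 2.1 -2.006 -2.98
vertex 2.374 -1.632 -2.723
vertex 2.436 -2.152 -2.805
endloop
endfacet
facet normal -0.325 -0.933 -0.154
outer loop
vertex 2.1 -2.006 -2.98
vertex 2.436 -2.152 -2.805
vertex 1.246 -2.048 -0.917
endloop
endfacet
facet normal 0.520 0.193 -0.832
outer loop
vertex 2.436 -2.152 -2.805
vertex 2.374 -1.632 -2.723
vertex 2.735 -1.993 -2.581
endloop
endfacet
facet normal 0.307 -0.920 0.244
outer loop
vertex 2.436 -2.152 -2.805
vertex 2.735 -1.993 -2.581
vertex 1.246 -2.048 -0.917
endloop
endfacet

endsolid


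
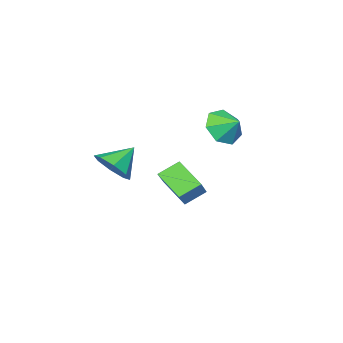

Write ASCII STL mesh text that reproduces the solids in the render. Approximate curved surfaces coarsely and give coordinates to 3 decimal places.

solid 
facet normal 0.786 -0.116 -0.607
outer loop
vertex 2.99 -1.593 -0.189
vertex 2.372 -1.546 -0.999
vertex 2.896 -0.864 -0.45
endloop
endfacet
facet normal 0.089 0.346 0.934
outer loop
vertex 2.99 -1.593 -0.189
vertex 2.896 -0.864 -0.45
vertex 1.208 -1.374 -0.101
endloop
endfacet
facet normal 0.786 -0.116 -0.607
outer loop
vertex 2.896 -0.864 -0.45
vertex 2.372 -1.546 -0.999
vertex 2.495 -0.534 -1.033
endloop
endfacet
facet normal -0.133 0.821 0.556
outer loop
vertex 2.896 -0.864 -0.45
vertex 2.495 -0.534 -1.033
vertex 1.208 -1.374 -0.101
endloop
endfacet
facet normal 0.787 -0.116 -0.607
outer loop
vertex 2.495 -0.534 -1.033
vertex 2.372 -1.546 -0.999
vertex 2.022 -0.797 -1.596
endloop
endfacet
facet normal -0.524 0.851 0.043
outer loop
vertex 2.495 -0.534 -1.033
vertex 2.022 -0.797 -1.596
vertex 1.208 -1.374 -0.101
endloop
endfacet
facet normal 0.786 -0.116 -0.607
outer loop
vertex 2.022 -0.797 -1.596
vertex 2.372 -1.546 -0.999
vertex 1.754 -1.499 -1.809
endloop
endfacet
facet normal -0.856 0.419 -0.304
outer loop
vertex 2.022 -0.797 -1.596
vertex 1.754 -1.499 -1.809
vertex 1.208 -1.374 -0.101
endloop
endfacet
facet normal 0.786 -0.116 -0.607
outer loop
vertex 1.754 -1.499 -1.809
vertex 2.372 -1.546 -0.999
vertex 1.849 -2.228 -1.547
endloop
endfacet
facet normal -0.933 -0.223 -0.282
outer loop
vertex 1.754 -1.499 -1.809
vertex 1.849 -2.228 -1.547
vertex 1.208 -1.374 -0.101
endloop
endfacet
facet normal 0.787 -0.116 -0.607
outer loop
vertex 1.849 -2.228 -1.547
vertex 2.372 -1.546 -0.999
vertex 2.25 -2.558 -0.964
endloop
endfacet
facet normal -0.712 -0.696 0.096
outer loop
vertex 1.849 -2.228 -1.547
vertex 2.25 -2.558 -0.964
vertex 1.208 -1.374 -0.101
endloop
endfacet
facet normal 0.787 -0.116 -0.606
outer loop
vertex 2.25 -2.558 -0.964
vertex 2.372 -1.546 -0.999
vertex 2.722 -2.295 -0.401
endloop
endfacet
facet normal -0.321 -0.726 0.608
outer loop
vertex 2.25 -2.558 -0.964
vertex 2.722 -2.295 -0.401
vertex 1.208 -1.374 -0.101
endloop
endfacet
facet normal 0.786 -0.117 -0.607
outer loop
vertex 2.722 -2.295 -0.401
vertex 2.372 -1.546 -0.999
vertex 2.99 -1.593 -0.189
endloop
endfacet
facet normal 0.011 -0.293 0.956
outer loop
vertex 2.722 -2.295 -0.401
vertex 2.99 -1.593 -0.189
vertex 1.208 -1.374 -0.101
endloop
endfacet
facet normal 0.044 -0.826 -0.562
outer loop
vertex -0.028 2.316 1.082
vertex -0.857 1.961 1.538
vertex -0.791 2.531 0.706
endloop
endfacet
facet normal 0.341 0.926 -0.161
outer loop
vertex -0.028 2.316 1.082
vertex -0.791 2.531 0.706
vertex -0.903 2.819 2.122
endloop
endfacet
facet normal 0.045 -0.826 -0.562
outer loop
vertex -0.791 2.531 0.706
vertex -0.857 1.961 1.538
vertex -1.603 2.316 0.957
endloop
endfacet
facet normal -0.311 0.926 -0.213
outer loop
vertex -0.791 2.531 0.706
vertex -1.603 2.316 0.957
vertex -0.903 2.819 2.122
endloop
endfacet
facet normal 0.045 -0.825 -0.563
outer loop
vertex -1.603 2.316 0.957
vertex -0.857 1.961 1.538
vertex -1.853 1.834 1.644
endloop
endfacet
facet normal -0.750 0.638 0.175
outer loop
vertex -1.603 2.316 0.957
vertex -1.853 1.834 1.644
vertex -0.903 2.819 2.122
endloop
endfacet
facet normal 0.045 -0.825 -0.563
outer loop
vertex -1.853 1.834 1.644
vertex -0.857 1.961 1.538
vertex -1.353 1.447 2.252
endloop
endfacet
facet normal -0.647 0.279 0.710
outer loop
vertex -1.853 1.834 1.644
vertex -1.353 1.447 2.252
vertex -0.903 2.819 2.122
endloop
endfacet
facet normal 0.045 -0.825 -0.563
outer loop
vertex -1.353 1.447 2.252
vertex -0.857 1.961 1.538
vertex -0.48 1.447 2.321
endloop
endfacet
facet normal -0.078 0.119 0.990
outer loop
vertex -1.353 1.447 2.252
vertex -0.48 1.447 2.321
vertex -0.903 2.819 2.122
endloop
endfacet
facet normal 0.045 -0.825 -0.563
outer loop
vertex -0.48 1.447 2.321
vertex -0.857 1.961 1.538
vertex 0.11 1.834 1.801
endloop
endfacet
facet normal 0.526 0.279 0.804
outer loop
vertex -0.48 1.447 2.321
vertex 0.11 1.834 1.801
vertex -0.903 2.819 2.122
endloop
endfacet
facet normal 0.044 -0.826 -0.562
outer loop
vertex 0.11 1.834 1.801
vertex -0.857 1.961 1.538
vertex -0.028 2.316 1.082
endloop
endfacet
facet normal 0.713 0.638 0.291
outer loop
vertex 0.11 1.834 1.801
vertex -0.028 2.316 1.082
vertex -0.903 2.819 2.122
endloop
endfacet
facet normal -0.777 0.364 0.514
outer loop
vertex -3.158 -2.613 -3.379
vertex -2.126 -1.949 -2.29
vertex -3.101 -1.187 -4.302
endloop
endfacet
facet normal -0.630 -0.404 -0.663
outer loop
vertex -2.154 -1.631 -4.93
vertex -3.158 -2.613 -3.379
vertex -3.101 -1.187 -4.302
endloop
endfacet
facet normal -0.777 0.364 0.514
outer loop
vertex -3.101 -1.187 -4.302
vertex -2.126 -1.949 -2.29
vertex -2.07 -0.523 -3.214
endloop
endfacet
facet normal 0.033 0.839 -0.543
outer loop
vertex -2.07 -0.523 -3.214
vertex -2.154 -1.631 -4.93
vertex -3.101 -1.187 -4.302
endloop
endfacet
facet normal -0.033 -0.839 0.543
outer loop
vertex -3.158 -2.613 -3.379
vertex -1.179 -2.393 -2.918
vertex -2.126 -1.949 -2.29
endloop
endfacet
facet normal -0.629 -0.405 -0.664
outer loop
vertex -2.21 -3.057 -4.006
vertex -3.158 -2.613 -3.379
vertex -2.154 -1.631 -4.93
endloop
endfacet
facet normal -0.033 -0.839 0.543
outer loop
vertex -2.21 -3.057 -4.006
vertex -1.179 -2.393 -2.918
vertex -3.158 -2.613 -3.379
endloop
endfacet
facet normal 0.630 0.405 0.663
outer loop
vertex -2.126 -1.949 -2.29
vertex -1.179 -2.393 -2.918
vertex -2.07 -0.523 -3.214
endloop
endfacet
facet normal 0.034 0.839 -0.543
outer loop
vertex -1.122 -0.967 -3.841
vertex -2.154 -1.631 -4.93
vertex -2.07 -0.523 -3.214
endloop
endfacet
facet normal 0.629 0.405 0.664
outer loop
vertex -2.07 -0.523 -3.214
vertex -1.179 -2.393 -2.918
vertex -1.122 -0.967 -3.841
endloop
endfacet
facet normal 0.777 -0.364 -0.514
outer loop
vertex -1.122 -0.967 -3.841
vertex -2.21 -3.057 -4.006
vertex -2.154 -1.631 -4.93
endloop
endfacet
facet normal 0.777 -0.364 -0.514
outer loop
vertex -1.179 -2.393 -2.918
vertex -2.21 -3.057 -4.006
vertex -1.122 -0.967 -3.841
endloop
endfacet

endsolid
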